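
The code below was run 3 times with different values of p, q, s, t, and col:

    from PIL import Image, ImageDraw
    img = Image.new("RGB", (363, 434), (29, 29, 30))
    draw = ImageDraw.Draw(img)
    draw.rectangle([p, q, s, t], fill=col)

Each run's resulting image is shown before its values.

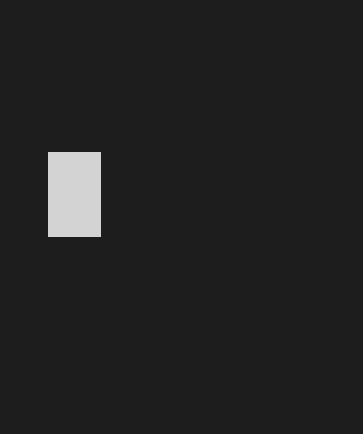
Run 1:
p = 48, q = 152, s = 100, t = 236, col = 'lightgray'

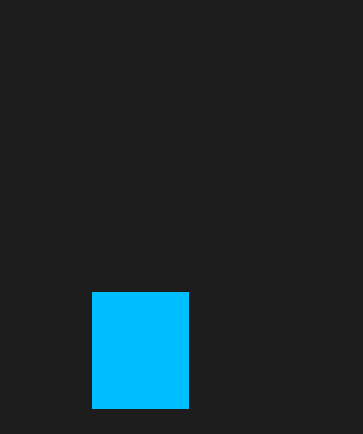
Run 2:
p = 92; q = 292; s = 188; t = 408; col = 'deepskyblue'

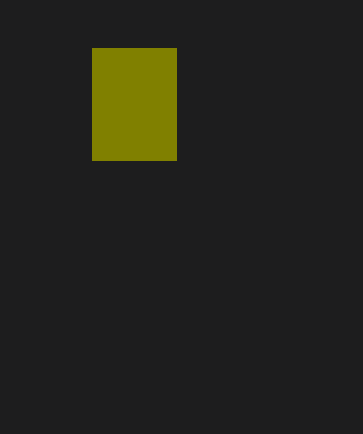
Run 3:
p = 92, q = 48, s = 176, t = 160, col = 'olive'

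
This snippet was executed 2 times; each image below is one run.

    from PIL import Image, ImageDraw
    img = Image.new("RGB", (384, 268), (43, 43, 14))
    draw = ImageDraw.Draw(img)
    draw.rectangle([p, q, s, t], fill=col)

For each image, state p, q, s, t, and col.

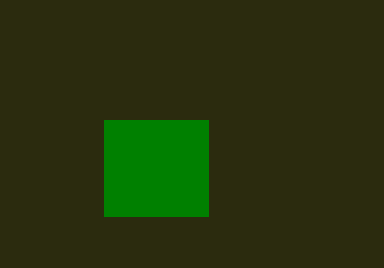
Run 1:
p = 104
q = 120
s = 208
t = 216
col = 'green'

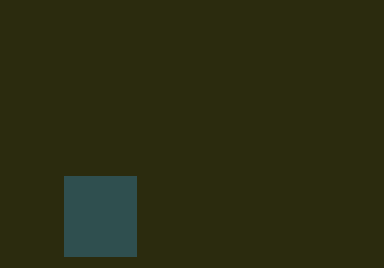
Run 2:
p = 64; q = 176; s = 136; t = 256; col = 'darkslategray'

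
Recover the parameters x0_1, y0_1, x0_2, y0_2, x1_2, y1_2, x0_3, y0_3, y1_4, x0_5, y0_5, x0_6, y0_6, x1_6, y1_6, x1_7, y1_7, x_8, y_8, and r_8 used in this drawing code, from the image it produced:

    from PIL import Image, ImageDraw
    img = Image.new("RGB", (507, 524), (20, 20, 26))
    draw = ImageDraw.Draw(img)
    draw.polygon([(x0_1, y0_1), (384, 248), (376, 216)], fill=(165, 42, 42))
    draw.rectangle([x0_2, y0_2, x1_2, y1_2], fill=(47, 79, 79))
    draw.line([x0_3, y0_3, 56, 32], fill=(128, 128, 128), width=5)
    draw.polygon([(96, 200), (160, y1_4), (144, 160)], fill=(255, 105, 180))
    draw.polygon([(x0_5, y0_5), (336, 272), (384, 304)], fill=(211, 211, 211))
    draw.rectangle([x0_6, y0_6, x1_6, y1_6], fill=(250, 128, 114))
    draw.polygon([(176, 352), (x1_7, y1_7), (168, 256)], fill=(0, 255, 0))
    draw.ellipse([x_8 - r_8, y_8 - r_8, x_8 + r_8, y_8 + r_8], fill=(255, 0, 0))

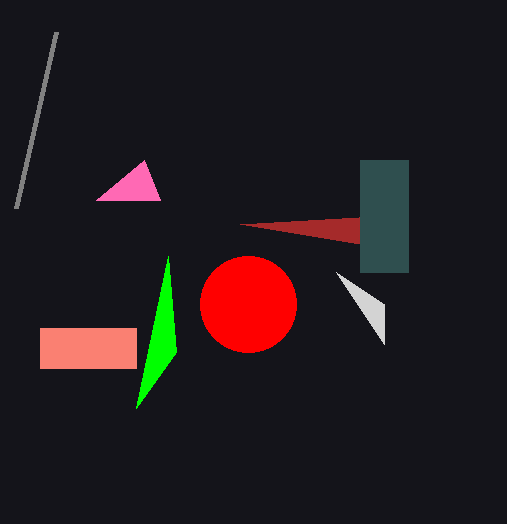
x0_1 = 240
y0_1 = 224
x0_2 = 360
y0_2 = 160
x1_2 = 408
y1_2 = 272
x0_3 = 16
y0_3 = 208
y1_4 = 200
x0_5 = 384
y0_5 = 344
x0_6 = 40
y0_6 = 328
x1_6 = 136
y1_6 = 368
x1_7 = 136
y1_7 = 408
x_8 = 248
y_8 = 304
r_8 = 48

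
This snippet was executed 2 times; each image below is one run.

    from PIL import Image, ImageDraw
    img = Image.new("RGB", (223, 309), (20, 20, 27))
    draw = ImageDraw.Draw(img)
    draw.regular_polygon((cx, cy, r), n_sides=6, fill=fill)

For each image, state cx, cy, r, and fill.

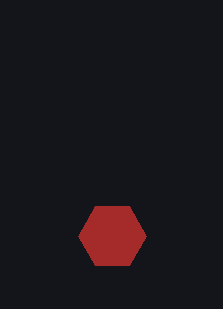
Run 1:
cx = 112; cy = 236; r = 34; fill = 'brown'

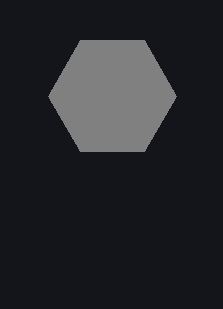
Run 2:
cx = 112; cy = 96; r = 64; fill = 'gray'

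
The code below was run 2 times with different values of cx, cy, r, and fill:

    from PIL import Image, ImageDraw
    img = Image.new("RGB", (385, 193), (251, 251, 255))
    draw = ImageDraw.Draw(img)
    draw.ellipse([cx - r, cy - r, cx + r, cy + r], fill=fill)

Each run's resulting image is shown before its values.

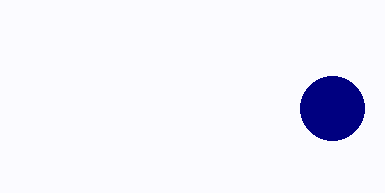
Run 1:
cx = 332; cy = 108; r = 32; fill = 'navy'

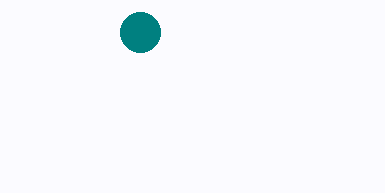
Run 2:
cx = 140, cy = 32, r = 20, fill = 'teal'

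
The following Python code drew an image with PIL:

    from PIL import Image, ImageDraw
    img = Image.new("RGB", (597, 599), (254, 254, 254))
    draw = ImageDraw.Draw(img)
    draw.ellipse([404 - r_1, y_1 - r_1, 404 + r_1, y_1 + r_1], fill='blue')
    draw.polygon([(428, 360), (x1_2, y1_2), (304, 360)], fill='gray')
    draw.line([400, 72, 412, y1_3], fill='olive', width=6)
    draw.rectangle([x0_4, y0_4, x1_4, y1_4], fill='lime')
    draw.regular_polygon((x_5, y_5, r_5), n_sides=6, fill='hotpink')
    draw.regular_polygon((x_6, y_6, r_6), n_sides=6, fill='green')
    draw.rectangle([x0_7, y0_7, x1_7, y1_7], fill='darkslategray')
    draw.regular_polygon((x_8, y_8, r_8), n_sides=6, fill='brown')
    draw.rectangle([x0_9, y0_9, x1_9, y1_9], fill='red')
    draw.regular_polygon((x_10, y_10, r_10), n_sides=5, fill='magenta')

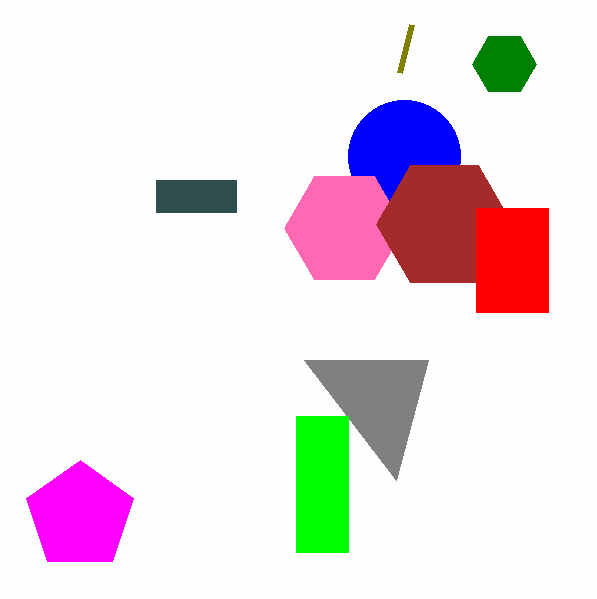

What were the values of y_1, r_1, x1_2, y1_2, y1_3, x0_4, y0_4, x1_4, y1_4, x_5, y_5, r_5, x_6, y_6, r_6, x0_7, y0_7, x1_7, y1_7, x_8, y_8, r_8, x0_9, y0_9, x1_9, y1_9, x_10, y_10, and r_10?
y_1 = 156; r_1 = 56; x1_2 = 396; y1_2 = 480; y1_3 = 24; x0_4 = 296; y0_4 = 416; x1_4 = 348; y1_4 = 552; x_5 = 344; y_5 = 228; r_5 = 60; x_6 = 504; y_6 = 64; r_6 = 32; x0_7 = 156; y0_7 = 180; x1_7 = 236; y1_7 = 212; x_8 = 444; y_8 = 224; r_8 = 68; x0_9 = 476; y0_9 = 208; x1_9 = 548; y1_9 = 312; x_10 = 80; y_10 = 516; r_10 = 56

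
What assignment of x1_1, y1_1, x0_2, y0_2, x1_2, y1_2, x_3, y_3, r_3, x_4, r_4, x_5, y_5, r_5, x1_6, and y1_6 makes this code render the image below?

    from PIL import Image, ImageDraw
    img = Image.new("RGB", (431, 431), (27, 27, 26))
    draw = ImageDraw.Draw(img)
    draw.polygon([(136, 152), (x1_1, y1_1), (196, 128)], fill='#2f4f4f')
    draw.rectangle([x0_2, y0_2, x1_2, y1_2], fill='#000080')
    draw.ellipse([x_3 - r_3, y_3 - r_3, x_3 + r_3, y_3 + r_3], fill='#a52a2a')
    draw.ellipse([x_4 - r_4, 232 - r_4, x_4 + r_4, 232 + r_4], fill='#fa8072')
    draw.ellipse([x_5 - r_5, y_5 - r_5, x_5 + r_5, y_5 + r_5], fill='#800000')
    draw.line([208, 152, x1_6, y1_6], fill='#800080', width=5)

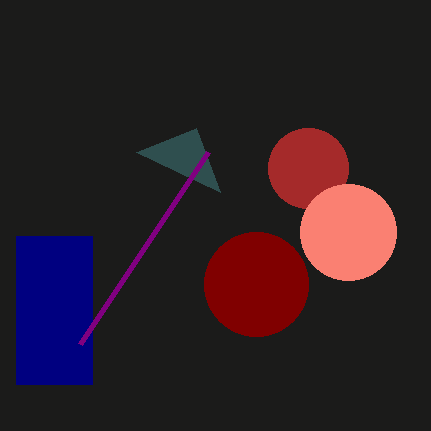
x1_1 = 220
y1_1 = 192
x0_2 = 16
y0_2 = 236
x1_2 = 92
y1_2 = 384
x_3 = 308
y_3 = 168
r_3 = 40
x_4 = 348
r_4 = 48
x_5 = 256
y_5 = 284
r_5 = 52
x1_6 = 80
y1_6 = 344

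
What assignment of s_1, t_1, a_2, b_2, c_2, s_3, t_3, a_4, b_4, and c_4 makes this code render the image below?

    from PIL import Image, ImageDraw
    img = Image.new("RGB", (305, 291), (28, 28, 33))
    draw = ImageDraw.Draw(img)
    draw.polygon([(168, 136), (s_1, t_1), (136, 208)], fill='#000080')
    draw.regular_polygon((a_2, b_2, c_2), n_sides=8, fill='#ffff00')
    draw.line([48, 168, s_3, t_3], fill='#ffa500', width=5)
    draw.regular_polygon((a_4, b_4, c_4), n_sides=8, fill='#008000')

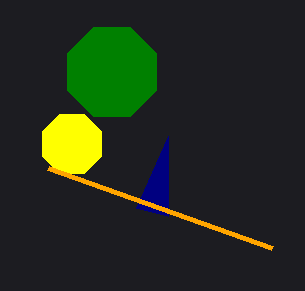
s_1 = 168
t_1 = 216
a_2 = 72
b_2 = 144
c_2 = 32
s_3 = 272
t_3 = 248
a_4 = 112
b_4 = 72
c_4 = 48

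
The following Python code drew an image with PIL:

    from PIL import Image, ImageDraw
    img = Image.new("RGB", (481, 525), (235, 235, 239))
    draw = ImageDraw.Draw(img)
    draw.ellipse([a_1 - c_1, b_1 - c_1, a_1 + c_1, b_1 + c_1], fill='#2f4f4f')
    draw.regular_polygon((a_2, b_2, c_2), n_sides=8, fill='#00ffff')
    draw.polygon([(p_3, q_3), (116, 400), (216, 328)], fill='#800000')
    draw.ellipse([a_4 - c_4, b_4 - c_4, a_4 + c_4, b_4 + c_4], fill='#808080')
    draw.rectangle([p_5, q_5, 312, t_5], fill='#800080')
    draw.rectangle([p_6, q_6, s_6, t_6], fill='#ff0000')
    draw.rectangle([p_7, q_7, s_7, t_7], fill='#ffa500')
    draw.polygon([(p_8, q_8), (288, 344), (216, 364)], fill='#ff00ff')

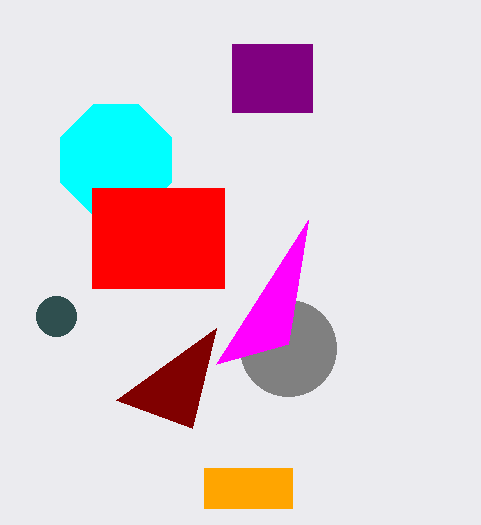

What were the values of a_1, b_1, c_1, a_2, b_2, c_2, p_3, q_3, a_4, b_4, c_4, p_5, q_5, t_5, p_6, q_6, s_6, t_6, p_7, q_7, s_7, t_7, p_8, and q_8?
a_1 = 56; b_1 = 316; c_1 = 20; a_2 = 116; b_2 = 160; c_2 = 60; p_3 = 192; q_3 = 428; a_4 = 288; b_4 = 348; c_4 = 48; p_5 = 232; q_5 = 44; t_5 = 112; p_6 = 92; q_6 = 188; s_6 = 224; t_6 = 288; p_7 = 204; q_7 = 468; s_7 = 292; t_7 = 508; p_8 = 308; q_8 = 220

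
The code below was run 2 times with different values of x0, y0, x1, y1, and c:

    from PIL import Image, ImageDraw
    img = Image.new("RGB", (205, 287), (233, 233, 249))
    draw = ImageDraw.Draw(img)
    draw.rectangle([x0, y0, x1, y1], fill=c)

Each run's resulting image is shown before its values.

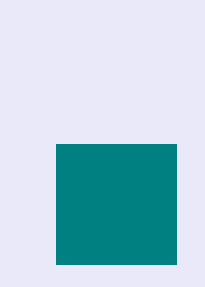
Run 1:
x0 = 56
y0 = 144
x1 = 176
y1 = 264
c = 'teal'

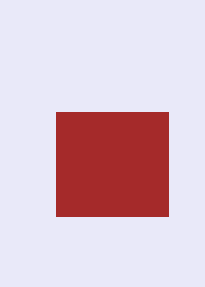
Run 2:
x0 = 56
y0 = 112
x1 = 168
y1 = 216
c = 'brown'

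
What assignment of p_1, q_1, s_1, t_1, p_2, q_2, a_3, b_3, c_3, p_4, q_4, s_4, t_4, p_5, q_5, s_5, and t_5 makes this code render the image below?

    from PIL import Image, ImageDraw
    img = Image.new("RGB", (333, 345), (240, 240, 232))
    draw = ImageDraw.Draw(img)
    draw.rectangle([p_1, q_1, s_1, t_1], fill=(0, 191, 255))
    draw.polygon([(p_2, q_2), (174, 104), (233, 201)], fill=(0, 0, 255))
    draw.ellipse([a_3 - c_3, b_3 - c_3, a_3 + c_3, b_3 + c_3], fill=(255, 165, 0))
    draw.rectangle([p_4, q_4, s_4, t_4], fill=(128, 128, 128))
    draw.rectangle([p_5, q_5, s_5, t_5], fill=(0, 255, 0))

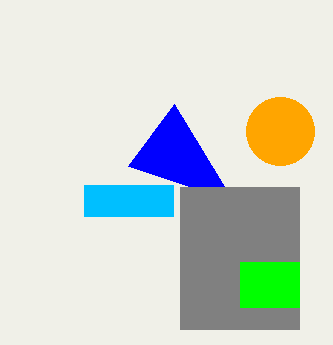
p_1 = 84; q_1 = 185; s_1 = 173; t_1 = 216; p_2 = 128; q_2 = 166; a_3 = 280; b_3 = 131; c_3 = 34; p_4 = 180; q_4 = 187; s_4 = 299; t_4 = 329; p_5 = 240; q_5 = 262; s_5 = 299; t_5 = 307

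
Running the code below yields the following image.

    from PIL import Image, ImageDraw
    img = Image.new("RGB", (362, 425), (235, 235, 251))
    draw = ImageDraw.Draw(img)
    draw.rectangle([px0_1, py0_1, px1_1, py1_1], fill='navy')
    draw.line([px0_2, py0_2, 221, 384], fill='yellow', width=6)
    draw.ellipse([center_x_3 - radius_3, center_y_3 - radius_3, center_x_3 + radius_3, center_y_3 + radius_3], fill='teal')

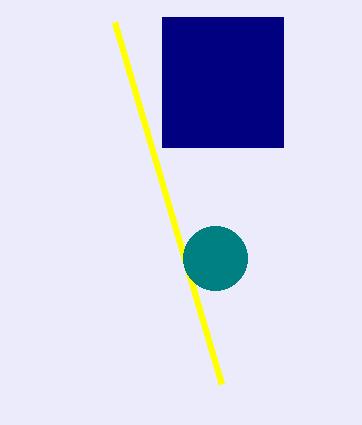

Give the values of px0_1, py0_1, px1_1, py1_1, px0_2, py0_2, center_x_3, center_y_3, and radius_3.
px0_1 = 162; py0_1 = 17; px1_1 = 283; py1_1 = 147; px0_2 = 114; py0_2 = 22; center_x_3 = 215; center_y_3 = 258; radius_3 = 32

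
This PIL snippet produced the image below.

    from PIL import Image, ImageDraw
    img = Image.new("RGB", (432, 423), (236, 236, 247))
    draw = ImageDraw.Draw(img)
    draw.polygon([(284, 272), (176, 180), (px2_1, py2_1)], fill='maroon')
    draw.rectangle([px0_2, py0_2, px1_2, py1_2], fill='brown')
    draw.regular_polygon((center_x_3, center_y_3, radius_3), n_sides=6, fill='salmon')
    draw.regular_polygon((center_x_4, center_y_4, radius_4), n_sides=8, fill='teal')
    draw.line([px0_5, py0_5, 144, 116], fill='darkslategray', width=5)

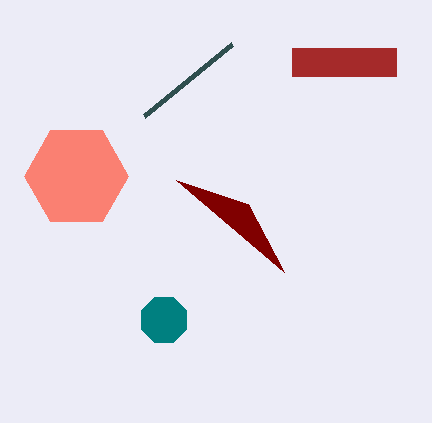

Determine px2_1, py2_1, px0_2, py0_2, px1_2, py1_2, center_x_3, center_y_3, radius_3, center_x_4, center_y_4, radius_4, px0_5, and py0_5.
px2_1 = 248; py2_1 = 204; px0_2 = 292; py0_2 = 48; px1_2 = 396; py1_2 = 76; center_x_3 = 76; center_y_3 = 176; radius_3 = 52; center_x_4 = 164; center_y_4 = 320; radius_4 = 24; px0_5 = 232; py0_5 = 44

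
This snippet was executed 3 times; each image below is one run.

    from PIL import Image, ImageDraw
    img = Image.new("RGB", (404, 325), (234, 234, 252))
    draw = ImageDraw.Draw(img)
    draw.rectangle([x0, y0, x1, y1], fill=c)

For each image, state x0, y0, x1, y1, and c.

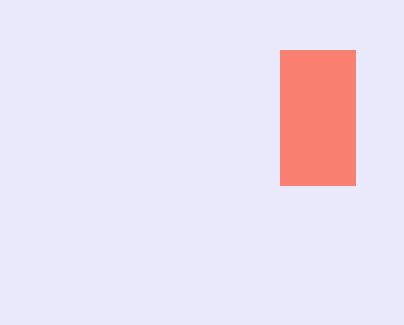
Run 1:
x0 = 280; y0 = 50; x1 = 355; y1 = 185; c = 'salmon'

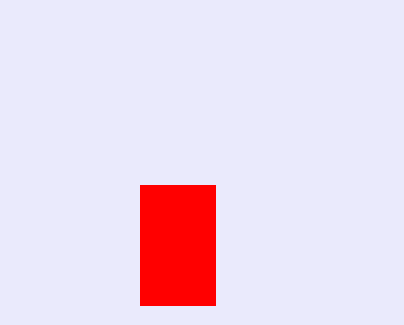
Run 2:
x0 = 140, y0 = 185, x1 = 215, y1 = 305, c = 'red'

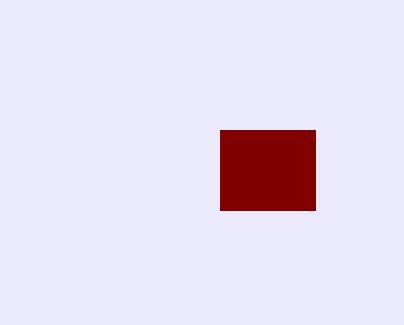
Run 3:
x0 = 220, y0 = 130, x1 = 315, y1 = 210, c = 'maroon'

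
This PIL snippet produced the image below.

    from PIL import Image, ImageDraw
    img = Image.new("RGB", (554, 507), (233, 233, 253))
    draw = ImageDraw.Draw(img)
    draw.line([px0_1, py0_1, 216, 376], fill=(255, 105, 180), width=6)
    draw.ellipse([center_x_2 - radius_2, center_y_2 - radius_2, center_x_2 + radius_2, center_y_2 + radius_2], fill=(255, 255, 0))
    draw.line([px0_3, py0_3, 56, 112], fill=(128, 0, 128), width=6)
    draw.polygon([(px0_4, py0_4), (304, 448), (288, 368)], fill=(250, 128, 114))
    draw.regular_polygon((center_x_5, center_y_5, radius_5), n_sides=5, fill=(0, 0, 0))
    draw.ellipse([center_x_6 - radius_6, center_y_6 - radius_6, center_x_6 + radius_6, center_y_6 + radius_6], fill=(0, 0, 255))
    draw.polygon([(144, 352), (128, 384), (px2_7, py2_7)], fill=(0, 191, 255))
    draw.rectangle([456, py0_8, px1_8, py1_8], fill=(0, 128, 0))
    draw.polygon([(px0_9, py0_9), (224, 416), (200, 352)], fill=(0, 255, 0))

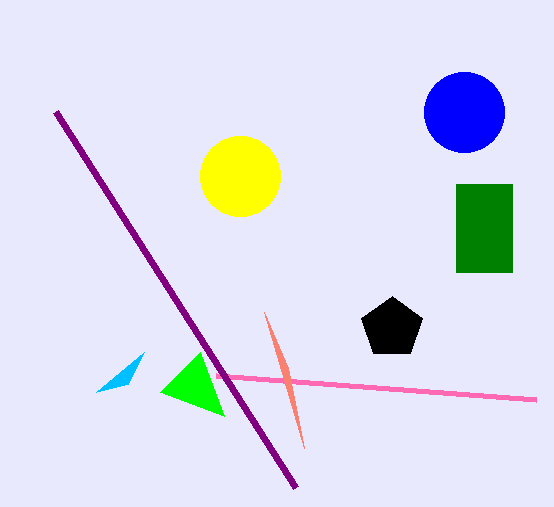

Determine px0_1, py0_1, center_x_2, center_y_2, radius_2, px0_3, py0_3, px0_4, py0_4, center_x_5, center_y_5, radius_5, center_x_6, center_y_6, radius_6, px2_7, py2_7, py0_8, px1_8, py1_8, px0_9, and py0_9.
px0_1 = 536
py0_1 = 400
center_x_2 = 240
center_y_2 = 176
radius_2 = 40
px0_3 = 296
py0_3 = 488
px0_4 = 264
py0_4 = 312
center_x_5 = 392
center_y_5 = 328
radius_5 = 32
center_x_6 = 464
center_y_6 = 112
radius_6 = 40
px2_7 = 96
py2_7 = 392
py0_8 = 184
px1_8 = 512
py1_8 = 272
px0_9 = 160
py0_9 = 392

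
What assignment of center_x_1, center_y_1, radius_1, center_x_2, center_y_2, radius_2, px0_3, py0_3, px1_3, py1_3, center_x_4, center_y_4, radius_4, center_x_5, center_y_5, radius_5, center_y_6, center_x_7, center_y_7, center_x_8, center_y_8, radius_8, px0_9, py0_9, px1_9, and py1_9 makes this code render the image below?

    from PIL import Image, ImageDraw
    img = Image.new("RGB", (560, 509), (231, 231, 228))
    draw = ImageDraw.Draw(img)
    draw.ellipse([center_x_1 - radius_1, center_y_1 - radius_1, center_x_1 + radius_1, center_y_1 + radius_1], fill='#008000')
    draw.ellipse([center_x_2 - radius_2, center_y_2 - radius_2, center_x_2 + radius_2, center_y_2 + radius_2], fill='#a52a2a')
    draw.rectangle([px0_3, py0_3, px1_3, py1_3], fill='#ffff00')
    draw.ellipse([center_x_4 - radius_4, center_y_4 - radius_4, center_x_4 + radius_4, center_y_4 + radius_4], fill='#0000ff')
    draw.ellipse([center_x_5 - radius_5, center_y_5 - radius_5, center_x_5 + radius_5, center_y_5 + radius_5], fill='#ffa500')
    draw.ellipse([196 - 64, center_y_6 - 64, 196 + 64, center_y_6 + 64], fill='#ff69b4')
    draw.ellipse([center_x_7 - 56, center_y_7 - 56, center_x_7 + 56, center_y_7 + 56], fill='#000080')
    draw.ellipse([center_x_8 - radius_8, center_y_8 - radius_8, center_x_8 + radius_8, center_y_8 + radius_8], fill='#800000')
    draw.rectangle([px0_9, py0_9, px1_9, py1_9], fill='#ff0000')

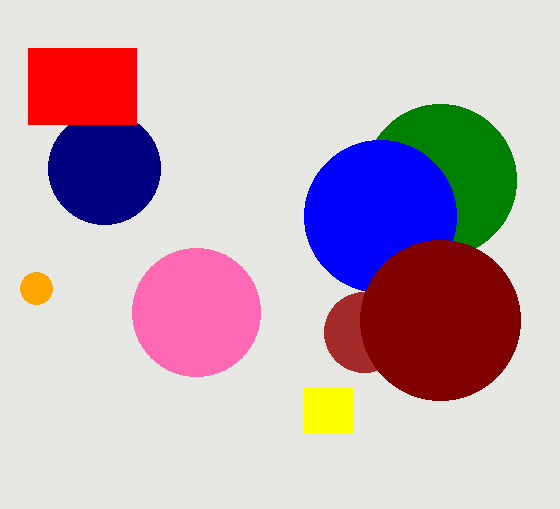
center_x_1 = 440, center_y_1 = 180, radius_1 = 76, center_x_2 = 364, center_y_2 = 332, radius_2 = 40, px0_3 = 304, py0_3 = 388, px1_3 = 352, py1_3 = 432, center_x_4 = 380, center_y_4 = 216, radius_4 = 76, center_x_5 = 36, center_y_5 = 288, radius_5 = 16, center_y_6 = 312, center_x_7 = 104, center_y_7 = 168, center_x_8 = 440, center_y_8 = 320, radius_8 = 80, px0_9 = 28, py0_9 = 48, px1_9 = 136, py1_9 = 124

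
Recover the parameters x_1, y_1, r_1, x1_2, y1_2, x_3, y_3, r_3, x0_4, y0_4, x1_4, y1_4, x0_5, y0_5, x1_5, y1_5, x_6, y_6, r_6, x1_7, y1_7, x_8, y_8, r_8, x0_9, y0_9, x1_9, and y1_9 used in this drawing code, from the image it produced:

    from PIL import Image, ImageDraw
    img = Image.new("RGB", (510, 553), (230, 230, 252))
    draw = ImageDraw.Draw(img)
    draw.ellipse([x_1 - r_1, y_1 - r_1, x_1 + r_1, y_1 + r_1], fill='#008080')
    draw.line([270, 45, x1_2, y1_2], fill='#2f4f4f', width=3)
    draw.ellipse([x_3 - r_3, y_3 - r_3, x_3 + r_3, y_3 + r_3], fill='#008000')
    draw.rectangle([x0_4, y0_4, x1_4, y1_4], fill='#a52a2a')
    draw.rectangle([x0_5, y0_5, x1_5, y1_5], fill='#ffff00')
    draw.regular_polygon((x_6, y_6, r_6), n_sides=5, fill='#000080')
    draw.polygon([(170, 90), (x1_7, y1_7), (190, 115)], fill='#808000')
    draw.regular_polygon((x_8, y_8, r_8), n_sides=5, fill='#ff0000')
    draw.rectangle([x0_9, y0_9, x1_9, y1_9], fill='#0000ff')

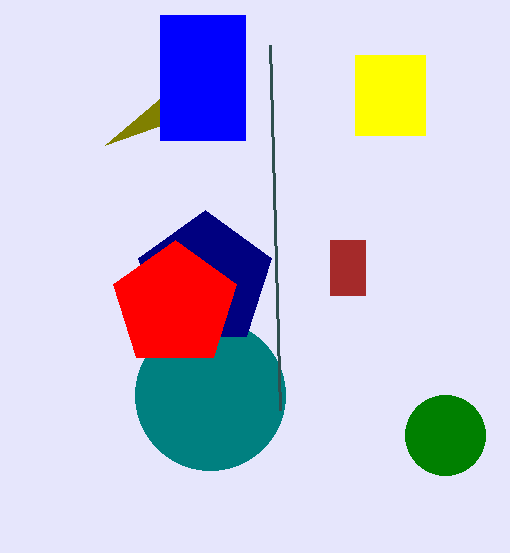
x_1 = 210; y_1 = 395; r_1 = 75; x1_2 = 280; y1_2 = 410; x_3 = 445; y_3 = 435; r_3 = 40; x0_4 = 330; y0_4 = 240; x1_4 = 365; y1_4 = 295; x0_5 = 355; y0_5 = 55; x1_5 = 425; y1_5 = 135; x_6 = 205; y_6 = 280; r_6 = 70; x1_7 = 105; y1_7 = 145; x_8 = 175; y_8 = 305; r_8 = 65; x0_9 = 160; y0_9 = 15; x1_9 = 245; y1_9 = 140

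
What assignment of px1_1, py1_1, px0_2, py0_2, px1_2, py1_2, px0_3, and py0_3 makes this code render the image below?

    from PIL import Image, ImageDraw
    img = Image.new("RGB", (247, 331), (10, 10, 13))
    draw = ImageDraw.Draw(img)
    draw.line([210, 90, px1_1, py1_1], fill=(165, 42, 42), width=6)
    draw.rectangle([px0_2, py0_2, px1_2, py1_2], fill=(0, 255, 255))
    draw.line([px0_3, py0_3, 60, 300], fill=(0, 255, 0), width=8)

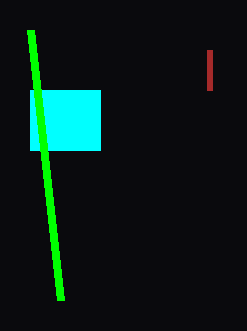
px1_1 = 210; py1_1 = 50; px0_2 = 30; py0_2 = 90; px1_2 = 100; py1_2 = 150; px0_3 = 30; py0_3 = 30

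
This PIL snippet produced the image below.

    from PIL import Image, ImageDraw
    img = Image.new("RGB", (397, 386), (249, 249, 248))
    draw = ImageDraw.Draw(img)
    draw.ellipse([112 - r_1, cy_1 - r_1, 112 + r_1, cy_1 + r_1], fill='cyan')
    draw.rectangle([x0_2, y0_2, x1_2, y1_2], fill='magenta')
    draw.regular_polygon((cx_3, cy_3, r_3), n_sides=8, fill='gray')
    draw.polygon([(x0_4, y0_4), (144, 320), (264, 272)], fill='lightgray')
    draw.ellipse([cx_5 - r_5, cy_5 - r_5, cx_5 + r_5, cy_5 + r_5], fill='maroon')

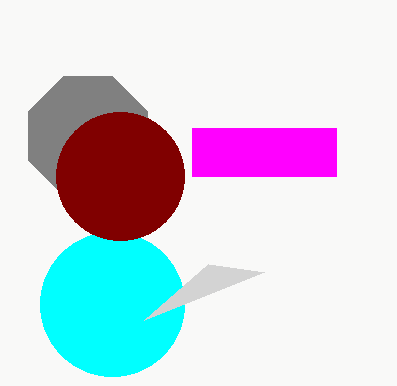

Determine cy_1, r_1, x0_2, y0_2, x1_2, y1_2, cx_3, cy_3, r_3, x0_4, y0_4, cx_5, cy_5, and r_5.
cy_1 = 304
r_1 = 72
x0_2 = 192
y0_2 = 128
x1_2 = 336
y1_2 = 176
cx_3 = 88
cy_3 = 136
r_3 = 64
x0_4 = 208
y0_4 = 264
cx_5 = 120
cy_5 = 176
r_5 = 64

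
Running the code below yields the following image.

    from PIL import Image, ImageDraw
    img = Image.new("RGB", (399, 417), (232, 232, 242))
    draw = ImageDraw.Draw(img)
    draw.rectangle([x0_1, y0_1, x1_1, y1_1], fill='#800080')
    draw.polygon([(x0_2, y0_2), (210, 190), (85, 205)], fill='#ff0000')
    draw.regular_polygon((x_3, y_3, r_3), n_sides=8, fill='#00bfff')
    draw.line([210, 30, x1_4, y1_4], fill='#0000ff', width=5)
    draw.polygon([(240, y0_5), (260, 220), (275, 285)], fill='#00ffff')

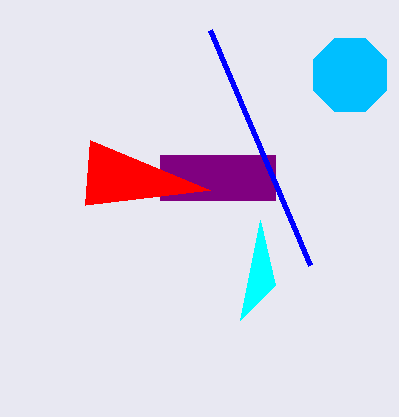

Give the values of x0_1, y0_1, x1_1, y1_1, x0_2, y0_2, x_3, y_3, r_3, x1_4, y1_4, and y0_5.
x0_1 = 160; y0_1 = 155; x1_1 = 275; y1_1 = 200; x0_2 = 90; y0_2 = 140; x_3 = 350; y_3 = 75; r_3 = 40; x1_4 = 310; y1_4 = 265; y0_5 = 320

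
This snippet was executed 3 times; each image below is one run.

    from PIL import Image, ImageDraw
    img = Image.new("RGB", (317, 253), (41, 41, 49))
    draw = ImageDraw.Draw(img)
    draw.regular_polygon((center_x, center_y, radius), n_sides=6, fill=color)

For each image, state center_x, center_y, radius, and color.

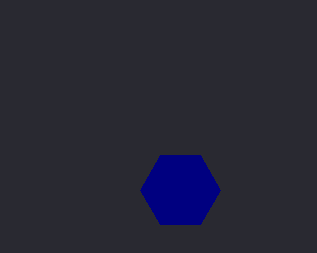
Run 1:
center_x = 180; center_y = 190; radius = 40; color = 'navy'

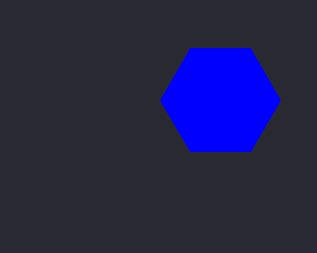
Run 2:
center_x = 220, center_y = 100, radius = 60, color = 'blue'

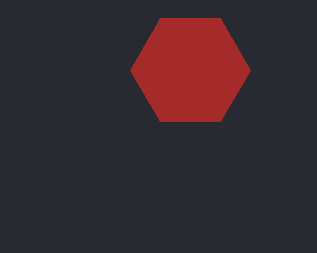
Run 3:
center_x = 190, center_y = 70, radius = 60, color = 'brown'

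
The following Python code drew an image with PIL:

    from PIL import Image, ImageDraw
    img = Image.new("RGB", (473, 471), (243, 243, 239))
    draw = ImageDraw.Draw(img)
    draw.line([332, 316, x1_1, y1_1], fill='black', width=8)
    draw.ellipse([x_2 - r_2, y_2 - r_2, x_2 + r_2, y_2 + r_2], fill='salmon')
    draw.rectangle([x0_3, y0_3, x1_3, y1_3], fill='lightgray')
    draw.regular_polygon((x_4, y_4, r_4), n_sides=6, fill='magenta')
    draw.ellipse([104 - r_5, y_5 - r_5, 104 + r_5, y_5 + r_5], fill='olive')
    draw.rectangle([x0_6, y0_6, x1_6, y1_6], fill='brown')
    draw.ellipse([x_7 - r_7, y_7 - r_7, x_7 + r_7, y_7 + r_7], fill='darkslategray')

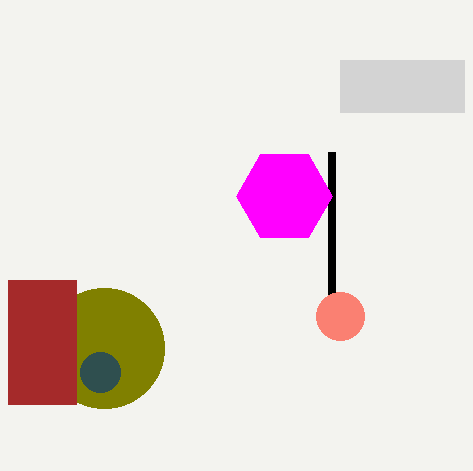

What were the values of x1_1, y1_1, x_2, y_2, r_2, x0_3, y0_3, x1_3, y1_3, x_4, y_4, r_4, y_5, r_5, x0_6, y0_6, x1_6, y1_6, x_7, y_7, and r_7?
x1_1 = 332, y1_1 = 152, x_2 = 340, y_2 = 316, r_2 = 24, x0_3 = 340, y0_3 = 60, x1_3 = 464, y1_3 = 112, x_4 = 284, y_4 = 196, r_4 = 48, y_5 = 348, r_5 = 60, x0_6 = 8, y0_6 = 280, x1_6 = 76, y1_6 = 404, x_7 = 100, y_7 = 372, r_7 = 20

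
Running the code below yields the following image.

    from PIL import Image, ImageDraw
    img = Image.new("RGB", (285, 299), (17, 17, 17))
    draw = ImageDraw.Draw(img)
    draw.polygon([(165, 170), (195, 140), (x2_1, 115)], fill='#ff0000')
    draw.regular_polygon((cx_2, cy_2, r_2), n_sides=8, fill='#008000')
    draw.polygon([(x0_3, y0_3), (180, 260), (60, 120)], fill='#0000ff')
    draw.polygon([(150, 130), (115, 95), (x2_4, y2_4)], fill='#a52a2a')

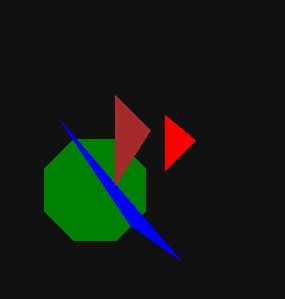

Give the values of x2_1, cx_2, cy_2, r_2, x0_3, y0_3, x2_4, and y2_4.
x2_1 = 165; cx_2 = 95; cy_2 = 190; r_2 = 55; x0_3 = 130; y0_3 = 225; x2_4 = 115; y2_4 = 185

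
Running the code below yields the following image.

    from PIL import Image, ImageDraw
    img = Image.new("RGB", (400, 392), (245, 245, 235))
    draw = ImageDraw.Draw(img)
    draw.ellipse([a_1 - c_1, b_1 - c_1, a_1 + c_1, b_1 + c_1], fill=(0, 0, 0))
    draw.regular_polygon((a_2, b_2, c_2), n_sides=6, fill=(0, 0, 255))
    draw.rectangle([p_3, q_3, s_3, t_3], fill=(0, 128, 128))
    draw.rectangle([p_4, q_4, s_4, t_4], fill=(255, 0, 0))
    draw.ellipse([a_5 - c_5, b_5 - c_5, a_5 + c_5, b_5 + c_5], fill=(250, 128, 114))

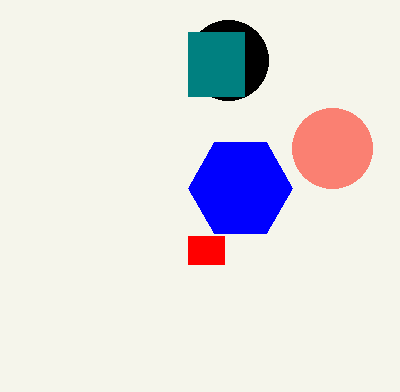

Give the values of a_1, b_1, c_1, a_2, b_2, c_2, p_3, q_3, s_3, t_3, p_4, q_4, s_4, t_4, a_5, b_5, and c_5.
a_1 = 228; b_1 = 60; c_1 = 40; a_2 = 240; b_2 = 188; c_2 = 52; p_3 = 188; q_3 = 32; s_3 = 244; t_3 = 96; p_4 = 188; q_4 = 236; s_4 = 224; t_4 = 264; a_5 = 332; b_5 = 148; c_5 = 40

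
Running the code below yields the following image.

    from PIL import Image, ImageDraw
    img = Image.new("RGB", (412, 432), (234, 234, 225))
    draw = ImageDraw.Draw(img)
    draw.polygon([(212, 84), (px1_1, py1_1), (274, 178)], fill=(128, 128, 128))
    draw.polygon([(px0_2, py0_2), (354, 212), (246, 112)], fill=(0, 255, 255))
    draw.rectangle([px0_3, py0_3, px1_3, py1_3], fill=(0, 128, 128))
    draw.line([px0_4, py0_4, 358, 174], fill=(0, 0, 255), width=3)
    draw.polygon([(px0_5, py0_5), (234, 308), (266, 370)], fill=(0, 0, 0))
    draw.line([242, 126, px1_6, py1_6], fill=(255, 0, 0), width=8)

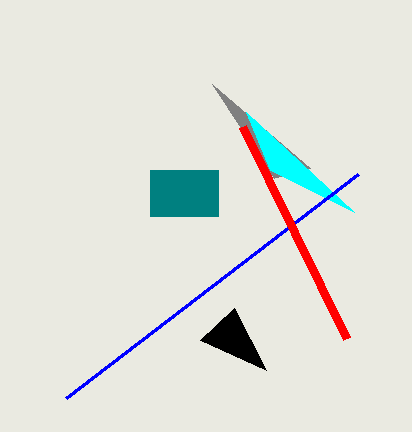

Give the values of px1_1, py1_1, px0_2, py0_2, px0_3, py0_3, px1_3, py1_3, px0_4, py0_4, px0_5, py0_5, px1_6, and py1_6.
px1_1 = 310; py1_1 = 168; px0_2 = 270; py0_2 = 170; px0_3 = 150; py0_3 = 170; px1_3 = 218; py1_3 = 216; px0_4 = 66; py0_4 = 398; px0_5 = 200; py0_5 = 340; px1_6 = 346; py1_6 = 338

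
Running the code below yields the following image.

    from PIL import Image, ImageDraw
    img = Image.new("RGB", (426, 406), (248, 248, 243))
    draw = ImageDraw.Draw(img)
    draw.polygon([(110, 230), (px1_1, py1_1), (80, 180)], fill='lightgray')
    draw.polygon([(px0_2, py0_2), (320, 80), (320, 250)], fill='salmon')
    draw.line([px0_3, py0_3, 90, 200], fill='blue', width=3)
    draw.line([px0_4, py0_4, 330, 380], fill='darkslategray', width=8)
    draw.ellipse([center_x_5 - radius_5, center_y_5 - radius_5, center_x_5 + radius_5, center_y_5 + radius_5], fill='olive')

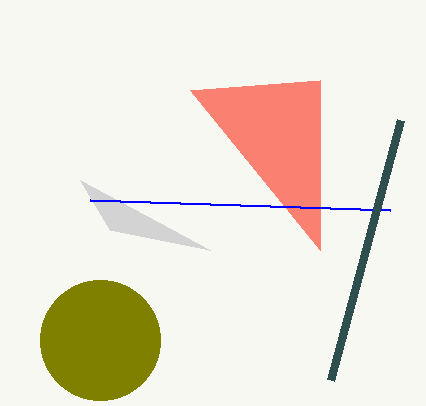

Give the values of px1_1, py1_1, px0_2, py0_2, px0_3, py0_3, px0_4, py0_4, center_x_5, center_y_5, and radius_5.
px1_1 = 210
py1_1 = 250
px0_2 = 190
py0_2 = 90
px0_3 = 390
py0_3 = 210
px0_4 = 400
py0_4 = 120
center_x_5 = 100
center_y_5 = 340
radius_5 = 60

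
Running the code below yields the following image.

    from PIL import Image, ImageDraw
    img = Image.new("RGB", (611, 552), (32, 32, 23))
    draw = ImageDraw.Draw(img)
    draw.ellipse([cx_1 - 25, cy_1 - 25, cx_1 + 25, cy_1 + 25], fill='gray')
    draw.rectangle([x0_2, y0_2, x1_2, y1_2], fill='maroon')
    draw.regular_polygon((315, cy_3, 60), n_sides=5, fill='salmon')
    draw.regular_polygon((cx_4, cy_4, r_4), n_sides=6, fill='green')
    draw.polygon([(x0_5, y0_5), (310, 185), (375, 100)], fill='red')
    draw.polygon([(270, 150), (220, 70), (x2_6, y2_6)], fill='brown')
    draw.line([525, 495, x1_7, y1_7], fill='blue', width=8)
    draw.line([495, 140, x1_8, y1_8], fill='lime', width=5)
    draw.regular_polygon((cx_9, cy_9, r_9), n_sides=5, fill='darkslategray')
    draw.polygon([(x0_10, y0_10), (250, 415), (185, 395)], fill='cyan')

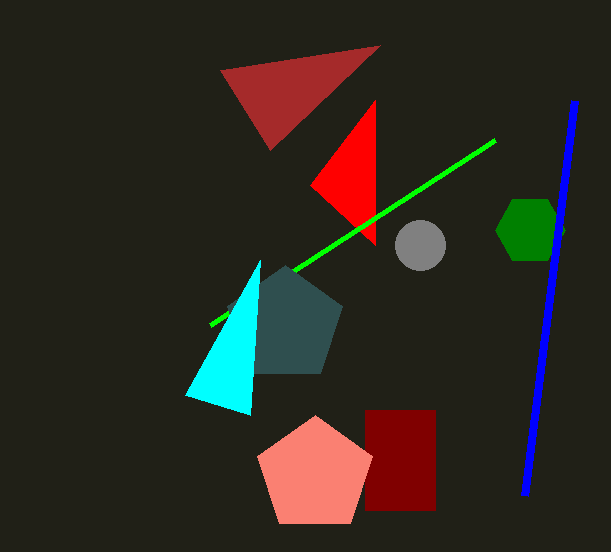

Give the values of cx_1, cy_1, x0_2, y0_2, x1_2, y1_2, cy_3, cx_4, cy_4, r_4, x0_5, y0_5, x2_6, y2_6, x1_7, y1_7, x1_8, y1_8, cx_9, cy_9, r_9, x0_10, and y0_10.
cx_1 = 420
cy_1 = 245
x0_2 = 365
y0_2 = 410
x1_2 = 435
y1_2 = 510
cy_3 = 475
cx_4 = 530
cy_4 = 230
r_4 = 35
x0_5 = 375
y0_5 = 245
x2_6 = 380
y2_6 = 45
x1_7 = 575
y1_7 = 100
x1_8 = 210
y1_8 = 325
cx_9 = 285
cy_9 = 325
r_9 = 60
x0_10 = 260
y0_10 = 260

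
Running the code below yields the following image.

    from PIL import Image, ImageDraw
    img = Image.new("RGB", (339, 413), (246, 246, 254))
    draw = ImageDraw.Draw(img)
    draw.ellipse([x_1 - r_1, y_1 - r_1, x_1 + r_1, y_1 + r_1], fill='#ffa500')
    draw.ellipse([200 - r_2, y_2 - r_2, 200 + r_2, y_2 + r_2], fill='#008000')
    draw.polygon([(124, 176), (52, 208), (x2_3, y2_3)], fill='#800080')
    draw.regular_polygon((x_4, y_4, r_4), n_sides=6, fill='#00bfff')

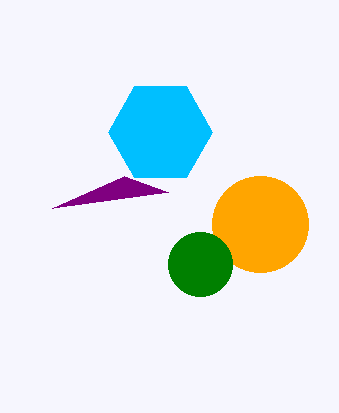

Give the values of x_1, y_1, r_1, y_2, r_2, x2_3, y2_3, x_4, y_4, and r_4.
x_1 = 260
y_1 = 224
r_1 = 48
y_2 = 264
r_2 = 32
x2_3 = 168
y2_3 = 192
x_4 = 160
y_4 = 132
r_4 = 52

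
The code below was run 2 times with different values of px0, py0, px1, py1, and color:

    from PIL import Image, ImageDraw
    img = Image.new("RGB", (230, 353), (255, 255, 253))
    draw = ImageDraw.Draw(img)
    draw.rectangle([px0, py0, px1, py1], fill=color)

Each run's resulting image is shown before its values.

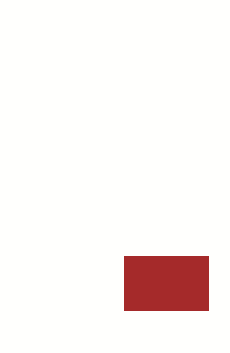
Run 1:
px0 = 124, py0 = 256, px1 = 208, py1 = 310, color = 'brown'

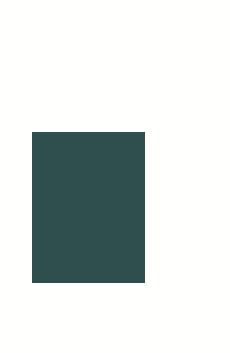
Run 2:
px0 = 32, py0 = 132, px1 = 144, py1 = 282, color = 'darkslategray'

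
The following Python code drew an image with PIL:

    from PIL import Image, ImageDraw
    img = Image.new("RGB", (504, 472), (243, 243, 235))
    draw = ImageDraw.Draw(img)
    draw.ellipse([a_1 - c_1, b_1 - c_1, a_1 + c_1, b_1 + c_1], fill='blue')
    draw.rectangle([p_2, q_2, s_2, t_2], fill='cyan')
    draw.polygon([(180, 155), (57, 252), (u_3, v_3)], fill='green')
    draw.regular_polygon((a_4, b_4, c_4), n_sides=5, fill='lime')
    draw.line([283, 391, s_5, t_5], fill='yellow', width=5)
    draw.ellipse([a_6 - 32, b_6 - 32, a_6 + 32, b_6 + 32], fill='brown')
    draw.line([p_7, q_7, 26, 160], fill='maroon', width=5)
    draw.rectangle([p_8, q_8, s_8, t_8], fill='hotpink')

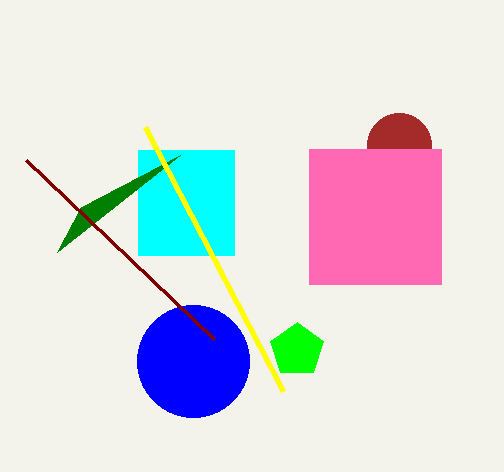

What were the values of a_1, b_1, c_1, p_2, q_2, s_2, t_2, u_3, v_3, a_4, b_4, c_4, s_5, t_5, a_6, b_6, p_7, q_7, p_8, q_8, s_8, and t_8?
a_1 = 193
b_1 = 361
c_1 = 56
p_2 = 138
q_2 = 150
s_2 = 234
t_2 = 255
u_3 = 81
v_3 = 207
a_4 = 297
b_4 = 350
c_4 = 28
s_5 = 145
t_5 = 127
a_6 = 399
b_6 = 145
p_7 = 214
q_7 = 339
p_8 = 309
q_8 = 149
s_8 = 441
t_8 = 284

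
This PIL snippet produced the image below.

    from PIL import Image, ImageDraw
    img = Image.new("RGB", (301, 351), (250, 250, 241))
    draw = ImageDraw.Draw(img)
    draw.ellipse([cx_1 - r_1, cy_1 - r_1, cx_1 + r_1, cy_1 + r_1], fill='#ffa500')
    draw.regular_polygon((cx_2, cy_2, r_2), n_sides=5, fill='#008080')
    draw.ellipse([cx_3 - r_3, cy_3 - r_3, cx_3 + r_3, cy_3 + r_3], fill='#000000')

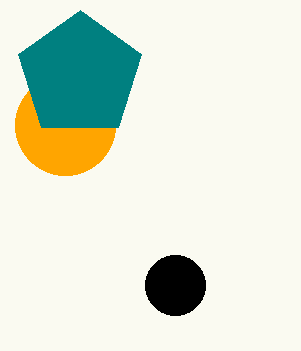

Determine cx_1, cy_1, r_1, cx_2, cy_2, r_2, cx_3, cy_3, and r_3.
cx_1 = 65; cy_1 = 125; r_1 = 50; cx_2 = 80; cy_2 = 75; r_2 = 65; cx_3 = 175; cy_3 = 285; r_3 = 30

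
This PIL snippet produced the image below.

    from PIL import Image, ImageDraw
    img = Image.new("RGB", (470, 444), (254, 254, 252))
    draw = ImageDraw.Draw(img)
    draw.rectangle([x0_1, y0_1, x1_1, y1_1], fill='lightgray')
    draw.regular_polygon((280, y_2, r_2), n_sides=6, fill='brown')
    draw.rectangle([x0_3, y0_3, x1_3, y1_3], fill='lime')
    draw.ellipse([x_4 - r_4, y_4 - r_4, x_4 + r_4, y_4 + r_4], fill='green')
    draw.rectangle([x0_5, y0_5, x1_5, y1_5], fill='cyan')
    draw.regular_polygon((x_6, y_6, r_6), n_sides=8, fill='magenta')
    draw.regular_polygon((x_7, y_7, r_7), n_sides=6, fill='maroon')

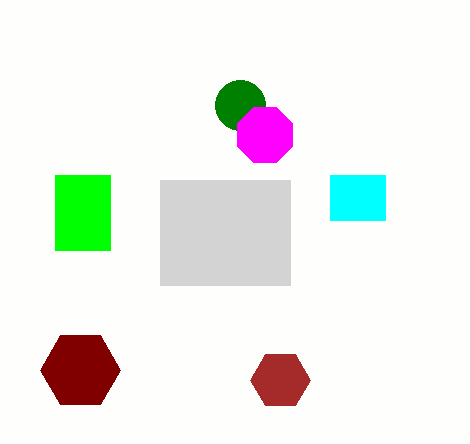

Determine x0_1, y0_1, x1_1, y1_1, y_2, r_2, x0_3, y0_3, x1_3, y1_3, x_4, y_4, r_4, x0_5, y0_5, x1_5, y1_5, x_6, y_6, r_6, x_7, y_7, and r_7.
x0_1 = 160; y0_1 = 180; x1_1 = 290; y1_1 = 285; y_2 = 380; r_2 = 30; x0_3 = 55; y0_3 = 175; x1_3 = 110; y1_3 = 250; x_4 = 240; y_4 = 105; r_4 = 25; x0_5 = 330; y0_5 = 175; x1_5 = 385; y1_5 = 220; x_6 = 265; y_6 = 135; r_6 = 30; x_7 = 80; y_7 = 370; r_7 = 40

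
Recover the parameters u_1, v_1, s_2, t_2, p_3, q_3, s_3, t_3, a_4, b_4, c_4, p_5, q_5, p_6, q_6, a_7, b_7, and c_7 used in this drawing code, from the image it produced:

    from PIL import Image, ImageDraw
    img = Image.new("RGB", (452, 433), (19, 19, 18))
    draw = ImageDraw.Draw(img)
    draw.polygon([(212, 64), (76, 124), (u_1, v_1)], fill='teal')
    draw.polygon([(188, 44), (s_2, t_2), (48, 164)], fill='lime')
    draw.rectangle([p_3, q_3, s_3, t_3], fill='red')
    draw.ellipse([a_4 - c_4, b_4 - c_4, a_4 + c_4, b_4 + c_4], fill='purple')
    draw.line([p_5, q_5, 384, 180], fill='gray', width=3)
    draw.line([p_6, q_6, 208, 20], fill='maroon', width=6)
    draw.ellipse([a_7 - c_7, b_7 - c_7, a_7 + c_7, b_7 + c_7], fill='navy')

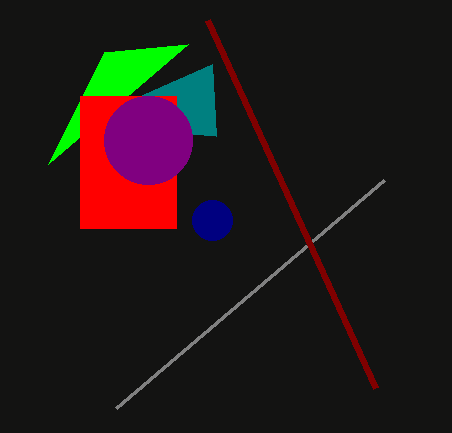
u_1 = 216, v_1 = 136, s_2 = 104, t_2 = 52, p_3 = 80, q_3 = 96, s_3 = 176, t_3 = 228, a_4 = 148, b_4 = 140, c_4 = 44, p_5 = 116, q_5 = 408, p_6 = 376, q_6 = 388, a_7 = 212, b_7 = 220, c_7 = 20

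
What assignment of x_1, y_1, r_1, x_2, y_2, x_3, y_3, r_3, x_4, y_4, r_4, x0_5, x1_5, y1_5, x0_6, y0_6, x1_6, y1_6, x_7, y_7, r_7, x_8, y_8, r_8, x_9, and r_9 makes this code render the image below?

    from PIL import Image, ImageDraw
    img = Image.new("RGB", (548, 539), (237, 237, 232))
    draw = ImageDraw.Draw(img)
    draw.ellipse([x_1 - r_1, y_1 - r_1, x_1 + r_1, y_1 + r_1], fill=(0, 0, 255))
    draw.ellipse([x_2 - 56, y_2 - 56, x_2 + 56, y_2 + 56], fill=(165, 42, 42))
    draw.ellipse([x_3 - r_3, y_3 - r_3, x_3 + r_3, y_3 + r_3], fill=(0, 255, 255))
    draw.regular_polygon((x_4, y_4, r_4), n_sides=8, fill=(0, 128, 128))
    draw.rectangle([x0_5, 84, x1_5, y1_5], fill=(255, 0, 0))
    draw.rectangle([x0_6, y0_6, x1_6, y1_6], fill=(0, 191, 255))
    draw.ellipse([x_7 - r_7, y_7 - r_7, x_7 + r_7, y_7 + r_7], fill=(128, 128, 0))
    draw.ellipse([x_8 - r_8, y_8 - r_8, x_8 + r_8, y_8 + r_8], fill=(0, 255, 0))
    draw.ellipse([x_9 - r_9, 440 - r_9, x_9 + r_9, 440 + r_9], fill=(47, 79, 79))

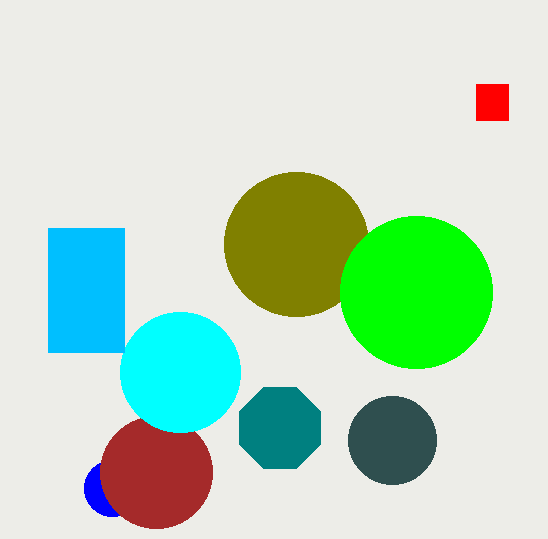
x_1 = 112; y_1 = 488; r_1 = 28; x_2 = 156; y_2 = 472; x_3 = 180; y_3 = 372; r_3 = 60; x_4 = 280; y_4 = 428; r_4 = 44; x0_5 = 476; x1_5 = 508; y1_5 = 120; x0_6 = 48; y0_6 = 228; x1_6 = 124; y1_6 = 352; x_7 = 296; y_7 = 244; r_7 = 72; x_8 = 416; y_8 = 292; r_8 = 76; x_9 = 392; r_9 = 44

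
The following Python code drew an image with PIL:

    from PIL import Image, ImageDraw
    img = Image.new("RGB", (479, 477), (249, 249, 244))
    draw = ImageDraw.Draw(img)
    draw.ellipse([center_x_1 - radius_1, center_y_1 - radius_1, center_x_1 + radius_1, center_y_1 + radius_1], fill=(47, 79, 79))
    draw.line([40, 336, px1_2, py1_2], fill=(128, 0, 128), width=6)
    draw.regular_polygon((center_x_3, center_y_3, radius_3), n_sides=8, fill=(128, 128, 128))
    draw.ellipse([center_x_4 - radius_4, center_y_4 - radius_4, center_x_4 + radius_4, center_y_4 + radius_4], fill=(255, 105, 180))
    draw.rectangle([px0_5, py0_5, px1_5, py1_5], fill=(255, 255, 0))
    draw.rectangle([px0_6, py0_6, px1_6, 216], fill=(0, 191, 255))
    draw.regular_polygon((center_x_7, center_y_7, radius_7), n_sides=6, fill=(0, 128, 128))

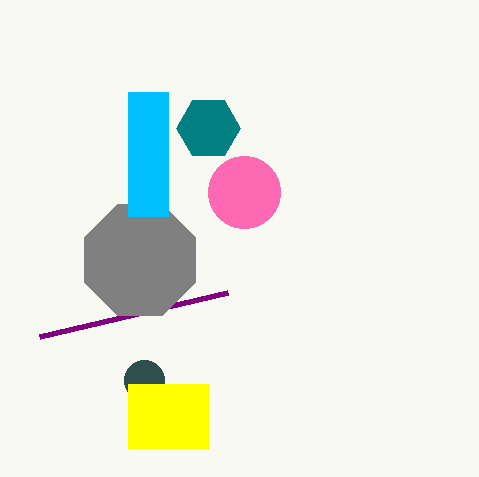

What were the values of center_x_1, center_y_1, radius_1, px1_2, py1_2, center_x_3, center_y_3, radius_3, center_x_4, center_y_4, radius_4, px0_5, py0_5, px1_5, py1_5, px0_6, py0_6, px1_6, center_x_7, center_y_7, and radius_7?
center_x_1 = 144
center_y_1 = 380
radius_1 = 20
px1_2 = 228
py1_2 = 292
center_x_3 = 140
center_y_3 = 260
radius_3 = 60
center_x_4 = 244
center_y_4 = 192
radius_4 = 36
px0_5 = 128
py0_5 = 384
px1_5 = 208
py1_5 = 448
px0_6 = 128
py0_6 = 92
px1_6 = 168
center_x_7 = 208
center_y_7 = 128
radius_7 = 32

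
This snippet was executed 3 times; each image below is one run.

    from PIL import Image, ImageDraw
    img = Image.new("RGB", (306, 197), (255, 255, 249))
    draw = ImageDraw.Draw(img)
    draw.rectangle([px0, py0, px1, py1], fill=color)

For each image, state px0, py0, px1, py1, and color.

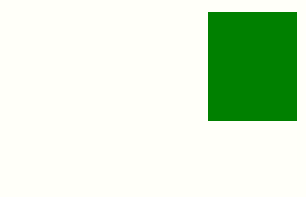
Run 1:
px0 = 208; py0 = 12; px1 = 296; py1 = 120; color = 'green'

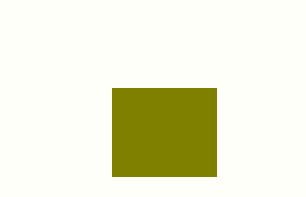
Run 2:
px0 = 112
py0 = 88
px1 = 216
py1 = 176
color = 'olive'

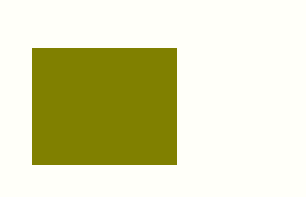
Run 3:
px0 = 32; py0 = 48; px1 = 176; py1 = 164; color = 'olive'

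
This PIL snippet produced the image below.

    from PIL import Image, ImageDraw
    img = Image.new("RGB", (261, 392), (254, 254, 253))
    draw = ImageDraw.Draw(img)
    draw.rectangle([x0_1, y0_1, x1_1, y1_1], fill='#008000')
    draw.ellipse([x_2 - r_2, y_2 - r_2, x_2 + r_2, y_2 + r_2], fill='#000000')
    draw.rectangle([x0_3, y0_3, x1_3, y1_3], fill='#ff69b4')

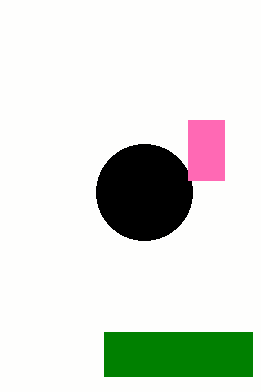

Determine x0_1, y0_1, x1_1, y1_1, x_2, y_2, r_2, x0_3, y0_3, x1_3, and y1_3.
x0_1 = 104
y0_1 = 332
x1_1 = 252
y1_1 = 376
x_2 = 144
y_2 = 192
r_2 = 48
x0_3 = 188
y0_3 = 120
x1_3 = 224
y1_3 = 180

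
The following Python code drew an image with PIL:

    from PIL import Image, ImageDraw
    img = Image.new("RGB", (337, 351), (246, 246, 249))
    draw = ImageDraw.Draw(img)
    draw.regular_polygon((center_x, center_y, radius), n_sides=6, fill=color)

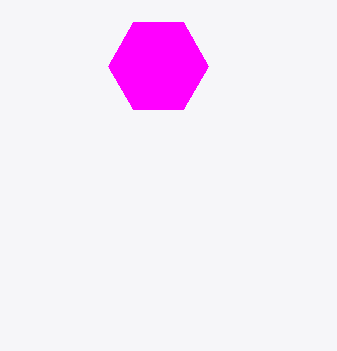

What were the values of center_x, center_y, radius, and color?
center_x = 158; center_y = 66; radius = 50; color = 'magenta'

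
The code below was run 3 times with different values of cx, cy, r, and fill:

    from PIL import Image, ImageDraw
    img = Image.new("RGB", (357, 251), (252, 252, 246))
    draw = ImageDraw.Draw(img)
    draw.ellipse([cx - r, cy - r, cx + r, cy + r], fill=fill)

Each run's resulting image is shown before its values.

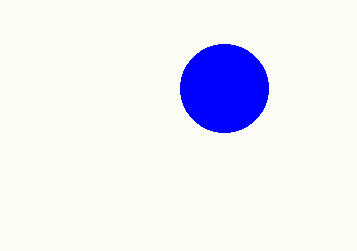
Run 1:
cx = 224, cy = 88, r = 44, fill = 'blue'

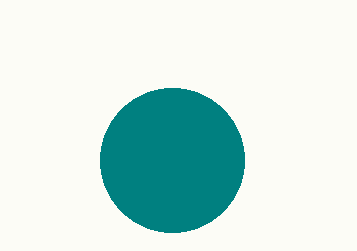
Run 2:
cx = 172; cy = 160; r = 72; fill = 'teal'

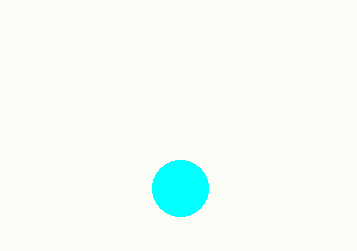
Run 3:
cx = 180
cy = 188
r = 28
fill = 'cyan'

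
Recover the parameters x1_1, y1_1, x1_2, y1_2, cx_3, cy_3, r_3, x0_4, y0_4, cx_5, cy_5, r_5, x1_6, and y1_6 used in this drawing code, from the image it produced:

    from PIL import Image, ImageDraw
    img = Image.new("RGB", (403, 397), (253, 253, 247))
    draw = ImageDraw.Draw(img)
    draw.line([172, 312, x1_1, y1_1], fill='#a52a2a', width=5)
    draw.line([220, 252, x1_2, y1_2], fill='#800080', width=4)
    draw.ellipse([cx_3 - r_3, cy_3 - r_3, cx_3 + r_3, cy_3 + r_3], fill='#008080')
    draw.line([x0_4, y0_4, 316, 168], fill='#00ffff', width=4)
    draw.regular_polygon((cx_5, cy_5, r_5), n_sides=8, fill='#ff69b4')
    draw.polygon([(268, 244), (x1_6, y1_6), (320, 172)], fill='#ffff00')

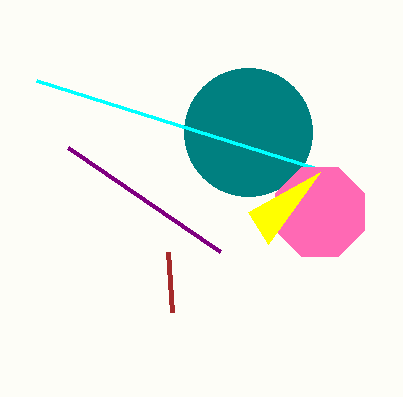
x1_1 = 168
y1_1 = 252
x1_2 = 68
y1_2 = 148
cx_3 = 248
cy_3 = 132
r_3 = 64
x0_4 = 36
y0_4 = 80
cx_5 = 320
cy_5 = 212
r_5 = 48
x1_6 = 248
y1_6 = 212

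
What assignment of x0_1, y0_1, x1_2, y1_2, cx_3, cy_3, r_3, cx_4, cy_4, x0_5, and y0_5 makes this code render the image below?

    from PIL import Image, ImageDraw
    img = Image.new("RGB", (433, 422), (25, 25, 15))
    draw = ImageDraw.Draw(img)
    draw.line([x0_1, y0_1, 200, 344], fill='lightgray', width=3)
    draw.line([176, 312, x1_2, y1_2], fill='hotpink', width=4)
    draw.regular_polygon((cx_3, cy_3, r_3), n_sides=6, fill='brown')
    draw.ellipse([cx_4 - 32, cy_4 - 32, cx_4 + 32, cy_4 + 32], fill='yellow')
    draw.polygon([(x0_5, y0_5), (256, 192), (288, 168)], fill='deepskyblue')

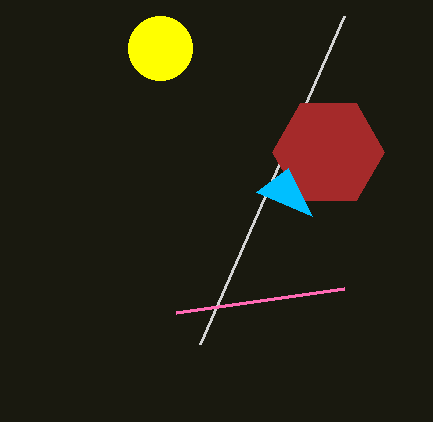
x0_1 = 344
y0_1 = 16
x1_2 = 344
y1_2 = 288
cx_3 = 328
cy_3 = 152
r_3 = 56
cx_4 = 160
cy_4 = 48
x0_5 = 312
y0_5 = 216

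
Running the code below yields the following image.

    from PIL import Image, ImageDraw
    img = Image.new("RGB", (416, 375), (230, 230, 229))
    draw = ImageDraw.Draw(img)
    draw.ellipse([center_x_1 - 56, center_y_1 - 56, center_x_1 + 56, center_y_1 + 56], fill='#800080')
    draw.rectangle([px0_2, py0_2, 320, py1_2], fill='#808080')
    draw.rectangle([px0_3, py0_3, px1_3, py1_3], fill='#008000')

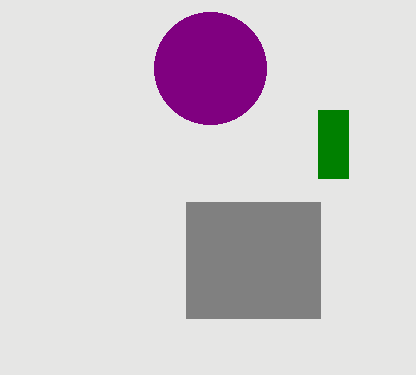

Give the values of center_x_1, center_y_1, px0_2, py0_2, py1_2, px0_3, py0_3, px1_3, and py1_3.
center_x_1 = 210
center_y_1 = 68
px0_2 = 186
py0_2 = 202
py1_2 = 318
px0_3 = 318
py0_3 = 110
px1_3 = 348
py1_3 = 178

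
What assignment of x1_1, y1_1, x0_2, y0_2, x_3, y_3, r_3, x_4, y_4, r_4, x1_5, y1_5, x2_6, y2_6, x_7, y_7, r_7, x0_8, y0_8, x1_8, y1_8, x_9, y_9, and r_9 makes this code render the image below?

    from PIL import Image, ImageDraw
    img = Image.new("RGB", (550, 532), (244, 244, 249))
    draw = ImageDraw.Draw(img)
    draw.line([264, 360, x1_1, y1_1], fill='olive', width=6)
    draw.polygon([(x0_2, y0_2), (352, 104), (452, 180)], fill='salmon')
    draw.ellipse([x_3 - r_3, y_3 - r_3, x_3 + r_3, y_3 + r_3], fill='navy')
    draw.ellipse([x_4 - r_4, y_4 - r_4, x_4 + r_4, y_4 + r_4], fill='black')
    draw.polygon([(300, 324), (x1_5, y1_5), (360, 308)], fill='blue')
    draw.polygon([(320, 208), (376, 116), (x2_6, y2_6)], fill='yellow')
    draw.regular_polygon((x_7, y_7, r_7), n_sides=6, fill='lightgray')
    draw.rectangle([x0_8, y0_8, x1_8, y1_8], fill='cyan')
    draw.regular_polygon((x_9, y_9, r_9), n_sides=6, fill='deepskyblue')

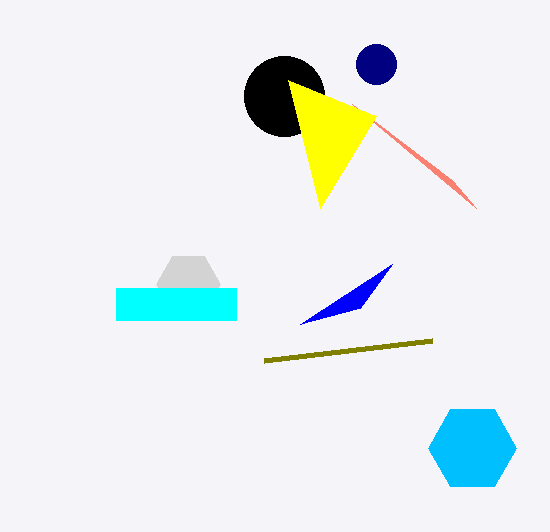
x1_1 = 432, y1_1 = 340, x0_2 = 476, y0_2 = 208, x_3 = 376, y_3 = 64, r_3 = 20, x_4 = 284, y_4 = 96, r_4 = 40, x1_5 = 392, y1_5 = 264, x2_6 = 288, y2_6 = 80, x_7 = 188, y_7 = 284, r_7 = 32, x0_8 = 116, y0_8 = 288, x1_8 = 236, y1_8 = 320, x_9 = 472, y_9 = 448, r_9 = 44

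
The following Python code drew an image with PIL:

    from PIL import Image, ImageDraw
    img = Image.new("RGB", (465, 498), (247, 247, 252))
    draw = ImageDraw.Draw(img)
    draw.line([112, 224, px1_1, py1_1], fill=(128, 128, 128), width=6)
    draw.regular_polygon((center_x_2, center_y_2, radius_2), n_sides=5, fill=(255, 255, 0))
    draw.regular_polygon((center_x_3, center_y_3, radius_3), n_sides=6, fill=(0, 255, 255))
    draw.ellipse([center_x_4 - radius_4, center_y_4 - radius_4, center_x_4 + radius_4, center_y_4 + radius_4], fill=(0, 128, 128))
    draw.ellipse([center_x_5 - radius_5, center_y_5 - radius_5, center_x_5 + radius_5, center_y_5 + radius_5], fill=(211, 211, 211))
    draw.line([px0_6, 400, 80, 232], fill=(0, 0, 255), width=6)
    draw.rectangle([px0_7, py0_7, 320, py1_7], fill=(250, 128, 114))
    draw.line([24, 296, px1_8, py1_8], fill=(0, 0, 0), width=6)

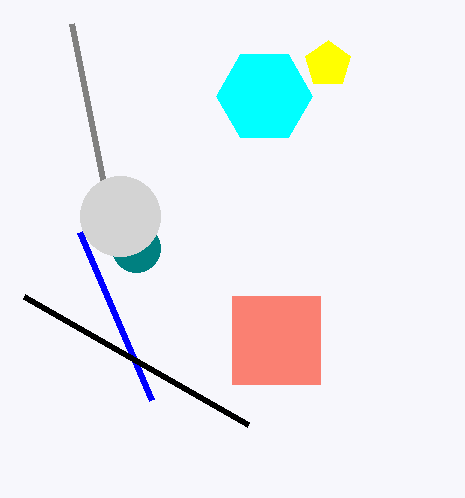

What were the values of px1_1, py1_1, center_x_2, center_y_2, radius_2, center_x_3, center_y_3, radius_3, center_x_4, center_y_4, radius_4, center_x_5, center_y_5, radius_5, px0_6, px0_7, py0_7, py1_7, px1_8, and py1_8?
px1_1 = 72
py1_1 = 24
center_x_2 = 328
center_y_2 = 64
radius_2 = 24
center_x_3 = 264
center_y_3 = 96
radius_3 = 48
center_x_4 = 136
center_y_4 = 248
radius_4 = 24
center_x_5 = 120
center_y_5 = 216
radius_5 = 40
px0_6 = 152
px0_7 = 232
py0_7 = 296
py1_7 = 384
px1_8 = 248
py1_8 = 424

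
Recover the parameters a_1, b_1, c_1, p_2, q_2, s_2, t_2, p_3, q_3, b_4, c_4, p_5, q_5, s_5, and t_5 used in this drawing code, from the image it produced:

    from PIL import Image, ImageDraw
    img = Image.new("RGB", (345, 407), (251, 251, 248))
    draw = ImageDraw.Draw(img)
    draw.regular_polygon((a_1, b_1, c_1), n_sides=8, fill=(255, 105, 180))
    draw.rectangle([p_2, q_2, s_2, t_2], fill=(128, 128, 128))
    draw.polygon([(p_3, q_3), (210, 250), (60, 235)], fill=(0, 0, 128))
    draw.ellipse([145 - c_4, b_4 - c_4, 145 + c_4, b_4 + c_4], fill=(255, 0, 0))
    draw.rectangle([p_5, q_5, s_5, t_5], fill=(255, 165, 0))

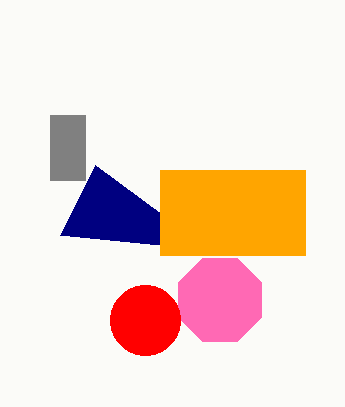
a_1 = 220
b_1 = 300
c_1 = 45
p_2 = 50
q_2 = 115
s_2 = 85
t_2 = 180
p_3 = 95
q_3 = 165
b_4 = 320
c_4 = 35
p_5 = 160
q_5 = 170
s_5 = 305
t_5 = 255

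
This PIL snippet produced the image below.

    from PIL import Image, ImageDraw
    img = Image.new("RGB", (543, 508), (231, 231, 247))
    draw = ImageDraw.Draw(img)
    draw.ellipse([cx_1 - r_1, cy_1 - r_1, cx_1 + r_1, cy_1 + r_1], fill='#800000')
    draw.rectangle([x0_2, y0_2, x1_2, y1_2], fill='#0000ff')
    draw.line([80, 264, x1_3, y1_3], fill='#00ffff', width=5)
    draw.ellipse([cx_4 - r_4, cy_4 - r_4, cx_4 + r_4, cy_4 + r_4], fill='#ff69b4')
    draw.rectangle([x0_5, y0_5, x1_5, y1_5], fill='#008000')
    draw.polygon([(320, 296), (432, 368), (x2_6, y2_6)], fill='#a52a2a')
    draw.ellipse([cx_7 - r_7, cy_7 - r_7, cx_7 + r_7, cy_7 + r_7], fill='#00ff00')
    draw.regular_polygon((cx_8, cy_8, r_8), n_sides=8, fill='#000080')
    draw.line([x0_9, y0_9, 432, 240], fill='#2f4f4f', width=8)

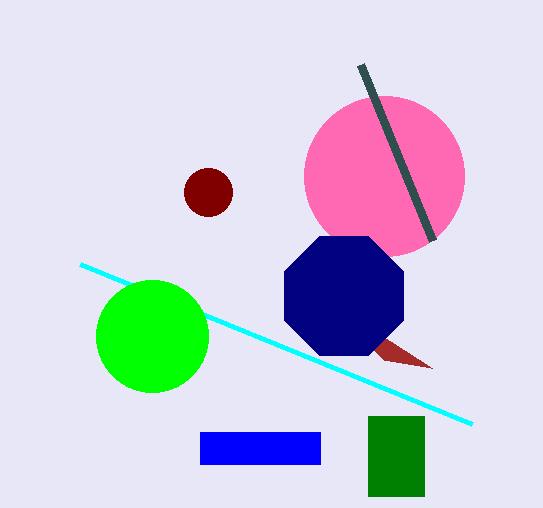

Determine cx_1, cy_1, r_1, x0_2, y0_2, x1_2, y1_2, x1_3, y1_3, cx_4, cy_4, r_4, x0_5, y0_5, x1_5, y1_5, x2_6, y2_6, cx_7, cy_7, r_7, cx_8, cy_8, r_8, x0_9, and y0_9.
cx_1 = 208; cy_1 = 192; r_1 = 24; x0_2 = 200; y0_2 = 432; x1_2 = 320; y1_2 = 464; x1_3 = 472; y1_3 = 424; cx_4 = 384; cy_4 = 176; r_4 = 80; x0_5 = 368; y0_5 = 416; x1_5 = 424; y1_5 = 496; x2_6 = 384; y2_6 = 360; cx_7 = 152; cy_7 = 336; r_7 = 56; cx_8 = 344; cy_8 = 296; r_8 = 64; x0_9 = 360; y0_9 = 64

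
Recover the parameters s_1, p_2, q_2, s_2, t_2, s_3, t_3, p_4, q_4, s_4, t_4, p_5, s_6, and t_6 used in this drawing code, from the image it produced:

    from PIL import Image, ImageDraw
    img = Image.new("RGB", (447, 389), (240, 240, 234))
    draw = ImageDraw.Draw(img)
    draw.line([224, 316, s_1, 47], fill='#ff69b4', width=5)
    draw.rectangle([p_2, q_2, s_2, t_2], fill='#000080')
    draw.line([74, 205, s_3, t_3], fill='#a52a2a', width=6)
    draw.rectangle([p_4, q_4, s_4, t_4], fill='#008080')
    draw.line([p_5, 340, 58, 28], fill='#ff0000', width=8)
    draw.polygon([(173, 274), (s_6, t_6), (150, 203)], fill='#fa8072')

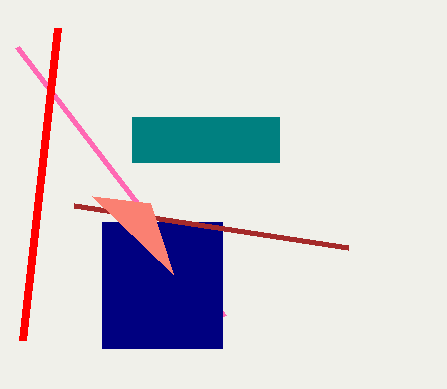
s_1 = 17; p_2 = 102; q_2 = 222; s_2 = 222; t_2 = 348; s_3 = 348; t_3 = 247; p_4 = 132; q_4 = 117; s_4 = 279; t_4 = 162; p_5 = 23; s_6 = 92; t_6 = 196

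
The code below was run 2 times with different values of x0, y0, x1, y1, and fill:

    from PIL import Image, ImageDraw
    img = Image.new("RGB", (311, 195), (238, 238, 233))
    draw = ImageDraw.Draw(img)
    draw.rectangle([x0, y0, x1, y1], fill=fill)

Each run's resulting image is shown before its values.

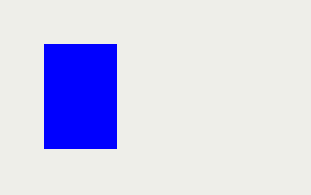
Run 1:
x0 = 44
y0 = 44
x1 = 116
y1 = 148
fill = 'blue'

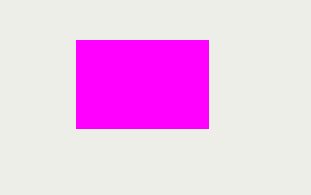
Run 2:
x0 = 76; y0 = 40; x1 = 208; y1 = 128; fill = 'magenta'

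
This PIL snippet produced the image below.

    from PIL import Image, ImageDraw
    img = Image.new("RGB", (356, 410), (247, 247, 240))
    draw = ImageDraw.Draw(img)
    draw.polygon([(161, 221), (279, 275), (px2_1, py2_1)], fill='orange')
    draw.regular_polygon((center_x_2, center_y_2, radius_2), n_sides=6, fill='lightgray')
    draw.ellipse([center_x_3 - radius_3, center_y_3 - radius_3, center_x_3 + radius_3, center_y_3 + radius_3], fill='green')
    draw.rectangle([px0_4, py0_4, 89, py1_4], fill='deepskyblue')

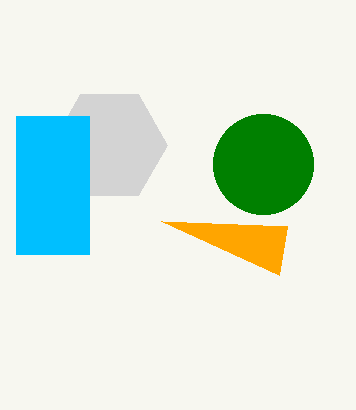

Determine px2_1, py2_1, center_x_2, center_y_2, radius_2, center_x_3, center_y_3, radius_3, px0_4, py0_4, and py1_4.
px2_1 = 287, py2_1 = 226, center_x_2 = 109, center_y_2 = 145, radius_2 = 58, center_x_3 = 263, center_y_3 = 164, radius_3 = 50, px0_4 = 16, py0_4 = 116, py1_4 = 254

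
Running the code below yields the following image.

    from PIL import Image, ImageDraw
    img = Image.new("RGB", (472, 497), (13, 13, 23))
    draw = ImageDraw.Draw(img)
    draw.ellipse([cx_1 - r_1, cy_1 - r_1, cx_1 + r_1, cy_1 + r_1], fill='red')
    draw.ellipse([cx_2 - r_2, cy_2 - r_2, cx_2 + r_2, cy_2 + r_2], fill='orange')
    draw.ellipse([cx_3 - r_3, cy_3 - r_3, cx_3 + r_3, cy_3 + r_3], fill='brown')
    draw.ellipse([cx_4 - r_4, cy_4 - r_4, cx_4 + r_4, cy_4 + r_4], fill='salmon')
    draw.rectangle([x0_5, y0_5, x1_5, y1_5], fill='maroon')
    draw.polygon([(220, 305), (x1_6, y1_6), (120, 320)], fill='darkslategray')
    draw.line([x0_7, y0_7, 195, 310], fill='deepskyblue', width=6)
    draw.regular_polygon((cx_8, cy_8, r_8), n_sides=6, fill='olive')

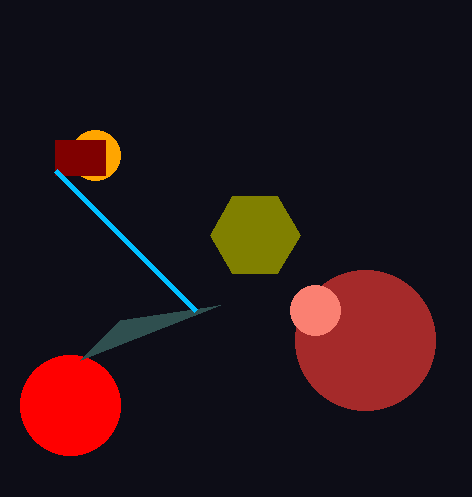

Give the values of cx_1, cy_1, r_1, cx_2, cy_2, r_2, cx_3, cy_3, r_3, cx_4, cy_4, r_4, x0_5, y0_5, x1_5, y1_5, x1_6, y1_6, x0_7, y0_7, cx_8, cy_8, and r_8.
cx_1 = 70, cy_1 = 405, r_1 = 50, cx_2 = 95, cy_2 = 155, r_2 = 25, cx_3 = 365, cy_3 = 340, r_3 = 70, cx_4 = 315, cy_4 = 310, r_4 = 25, x0_5 = 55, y0_5 = 140, x1_5 = 105, y1_5 = 175, x1_6 = 80, y1_6 = 360, x0_7 = 55, y0_7 = 170, cx_8 = 255, cy_8 = 235, r_8 = 45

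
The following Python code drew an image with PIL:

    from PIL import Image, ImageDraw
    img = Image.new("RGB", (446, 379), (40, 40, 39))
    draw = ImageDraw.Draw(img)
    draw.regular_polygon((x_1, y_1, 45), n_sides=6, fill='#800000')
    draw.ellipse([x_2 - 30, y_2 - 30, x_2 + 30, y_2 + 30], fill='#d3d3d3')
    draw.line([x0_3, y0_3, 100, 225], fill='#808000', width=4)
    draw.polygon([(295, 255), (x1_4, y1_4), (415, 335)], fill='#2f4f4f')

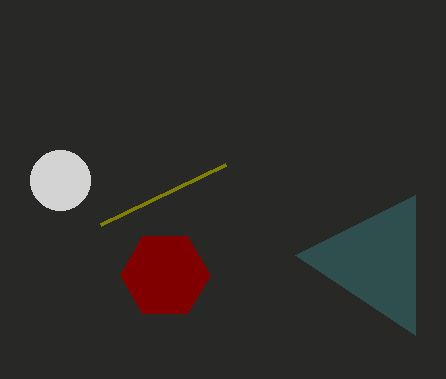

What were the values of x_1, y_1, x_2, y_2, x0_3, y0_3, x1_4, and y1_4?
x_1 = 165; y_1 = 275; x_2 = 60; y_2 = 180; x0_3 = 225; y0_3 = 165; x1_4 = 415; y1_4 = 195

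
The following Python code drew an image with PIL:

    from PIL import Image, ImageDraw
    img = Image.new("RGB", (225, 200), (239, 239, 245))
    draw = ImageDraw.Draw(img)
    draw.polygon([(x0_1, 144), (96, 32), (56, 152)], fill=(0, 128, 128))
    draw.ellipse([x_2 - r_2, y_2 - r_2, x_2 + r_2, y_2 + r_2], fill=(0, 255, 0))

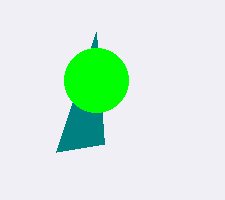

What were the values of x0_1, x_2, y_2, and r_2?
x0_1 = 104; x_2 = 96; y_2 = 80; r_2 = 32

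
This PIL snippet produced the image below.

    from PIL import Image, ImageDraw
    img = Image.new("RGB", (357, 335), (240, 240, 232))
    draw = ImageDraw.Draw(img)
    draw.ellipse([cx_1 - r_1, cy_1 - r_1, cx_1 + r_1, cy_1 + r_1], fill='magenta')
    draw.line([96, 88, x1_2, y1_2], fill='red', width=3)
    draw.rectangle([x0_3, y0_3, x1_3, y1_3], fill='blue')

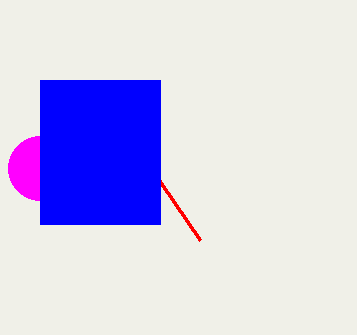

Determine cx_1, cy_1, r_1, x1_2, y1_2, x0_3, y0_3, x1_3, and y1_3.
cx_1 = 40
cy_1 = 168
r_1 = 32
x1_2 = 200
y1_2 = 240
x0_3 = 40
y0_3 = 80
x1_3 = 160
y1_3 = 224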